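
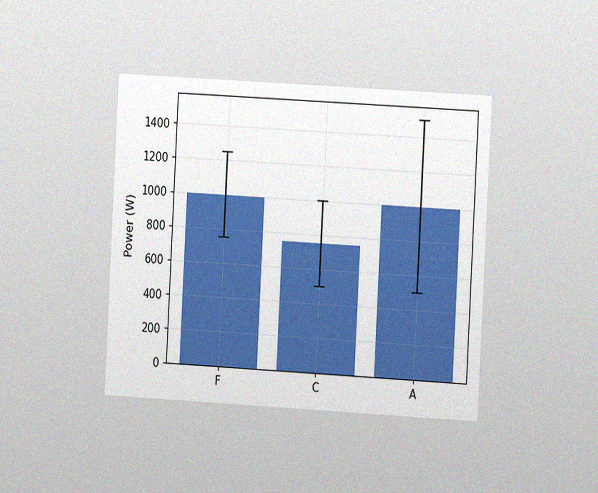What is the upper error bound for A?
The chart is tilted about 3° clockwise and viewed at a slight angle, with some photo noise. The A bar's upper whisker reaches 1500W.

1500W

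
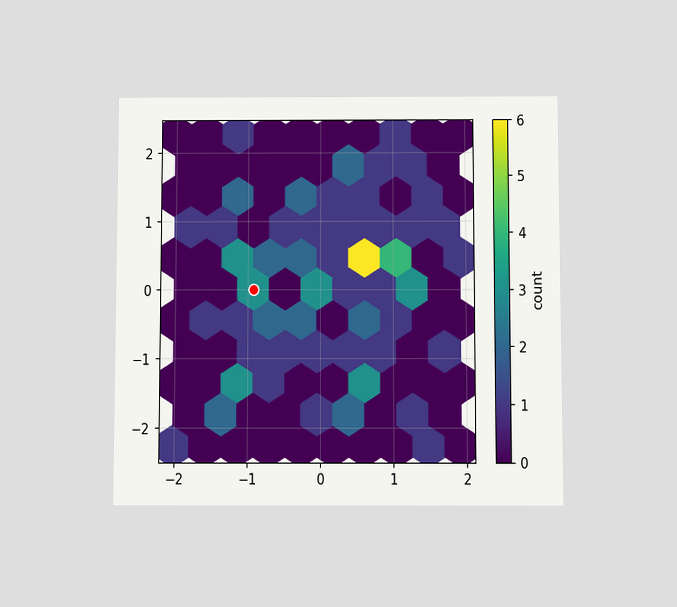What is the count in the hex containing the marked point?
3

The chart is viewed slightly from below. The marked hex reads 3 on the colorbar.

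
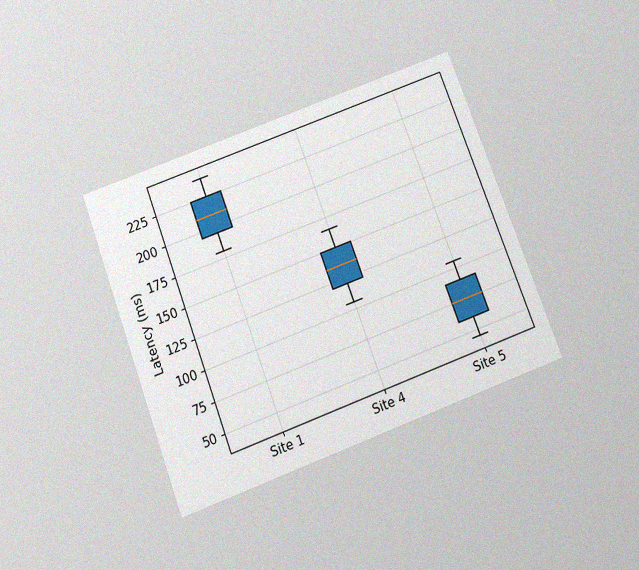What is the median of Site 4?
The chart is tilted about 21° counter-clockwise and viewed slightly from below, with some photo noise. The median line in the Site 4 box sits at 135ms.

135ms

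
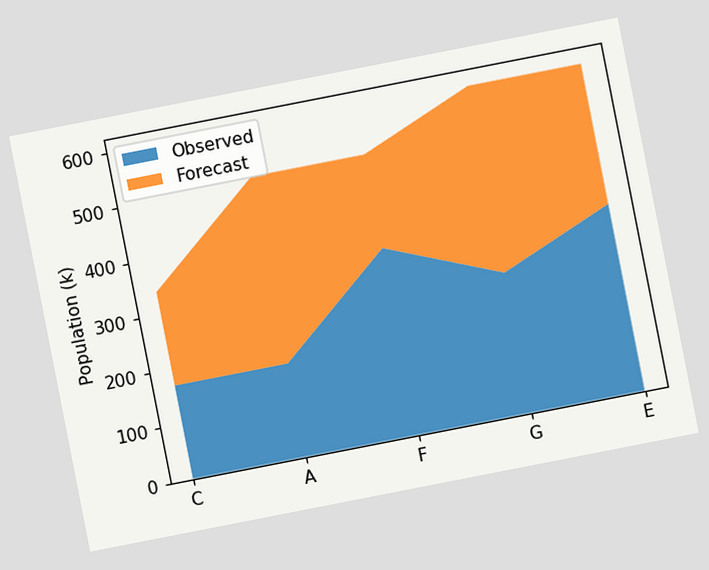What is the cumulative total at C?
The chart is tilted about 11° counter-clockwise. The stacked total at C reaches 340k.

340k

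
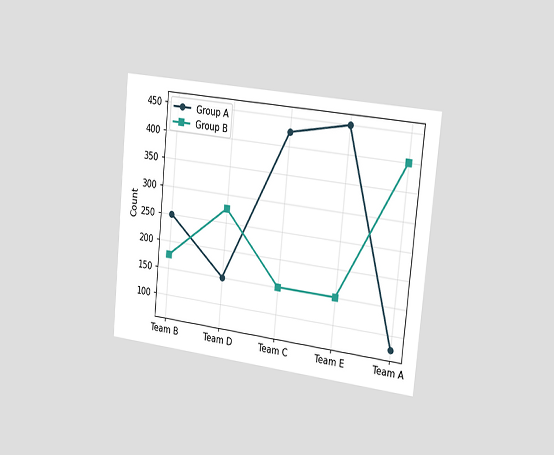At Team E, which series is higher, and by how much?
The chart is tilted about 6° clockwise and viewed slightly from the right. At Team E, Group A sits above the other line by 300.

Group A, by 300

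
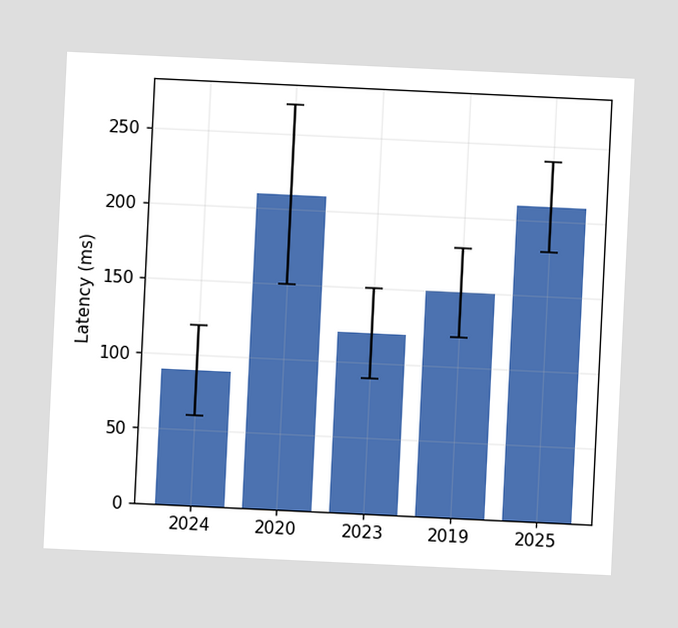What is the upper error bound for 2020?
270ms

The chart is tilted about 3° clockwise. The 2020 bar's upper whisker reaches 270ms.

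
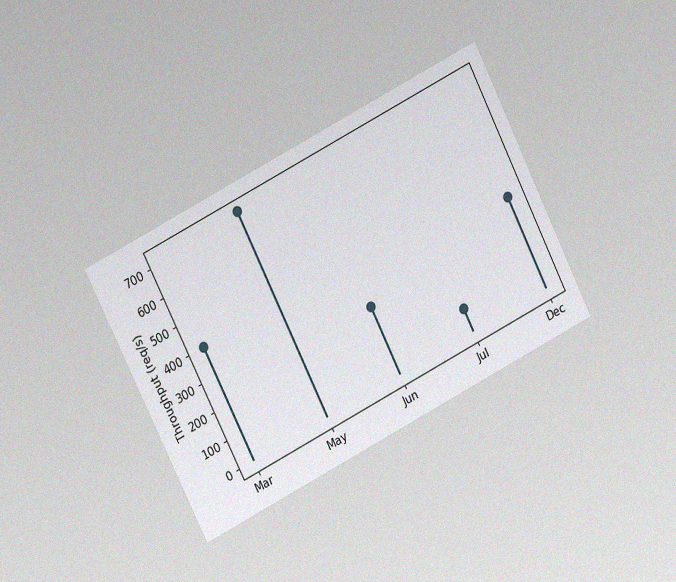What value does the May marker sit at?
720req/s

The chart is tilted about 27° counter-clockwise and viewed at a slight angle, with some photo noise. The May marker sits at 720req/s.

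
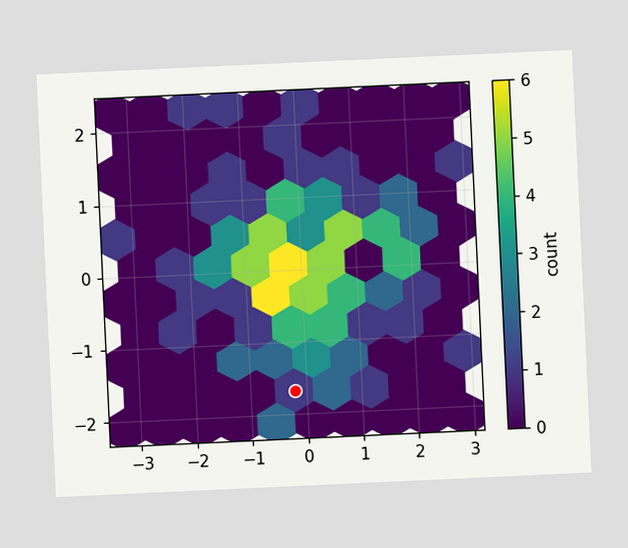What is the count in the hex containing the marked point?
1

The chart is tilted about 3° counter-clockwise. The marked hex reads 1 on the colorbar.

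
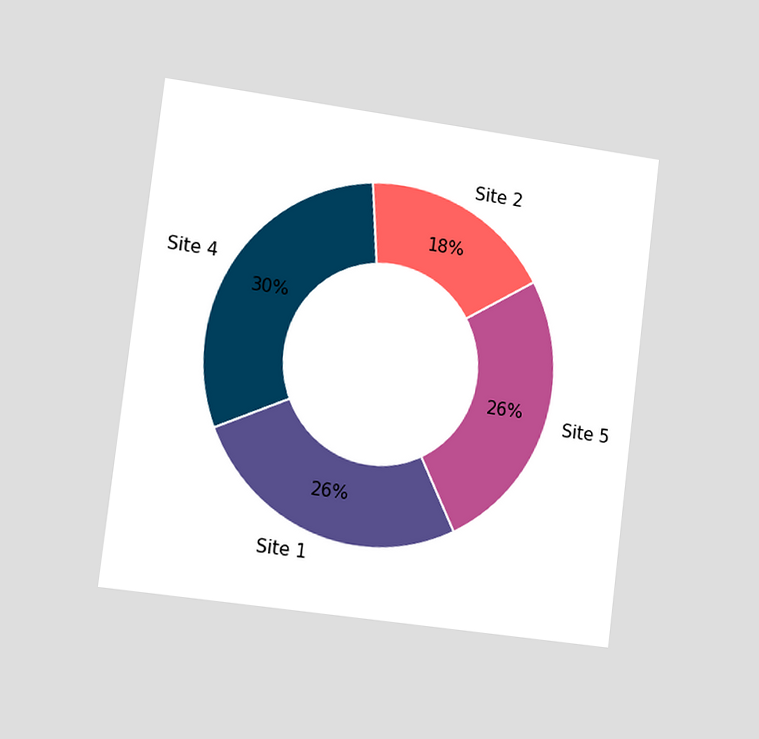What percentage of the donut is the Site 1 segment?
The chart is tilted about 7° clockwise and viewed slightly from the left. The Site 1 segment takes up 26% of the ring.

26%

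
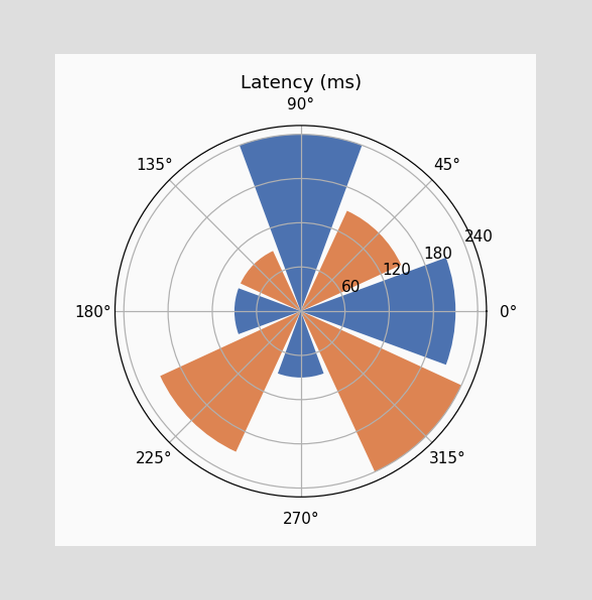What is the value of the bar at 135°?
The bar at 135° reaches 90ms on the radial axis.

90ms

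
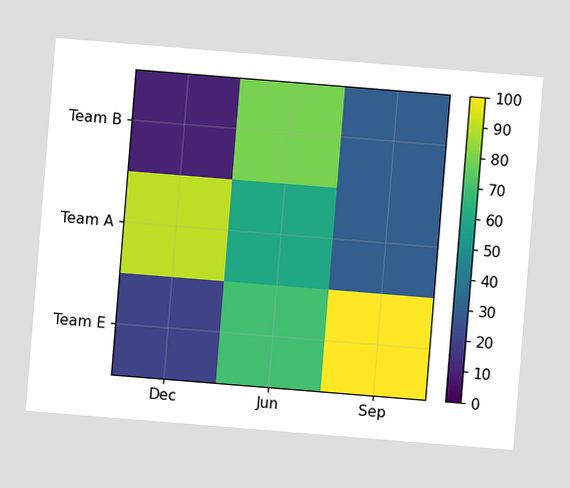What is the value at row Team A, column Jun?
The chart is tilted about 5° clockwise. Matching cell (Team A, Jun) against the colorbar gives 60.

60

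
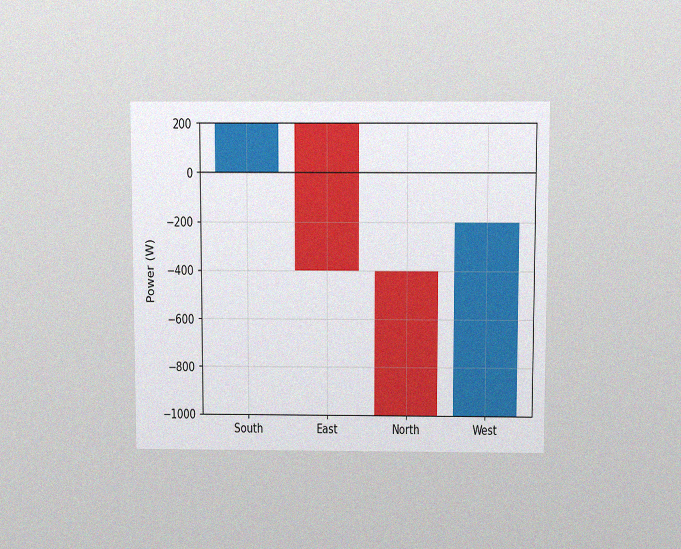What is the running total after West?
-200W

The chart is viewed slightly from above, with some photo noise. After West the running total reaches -200W.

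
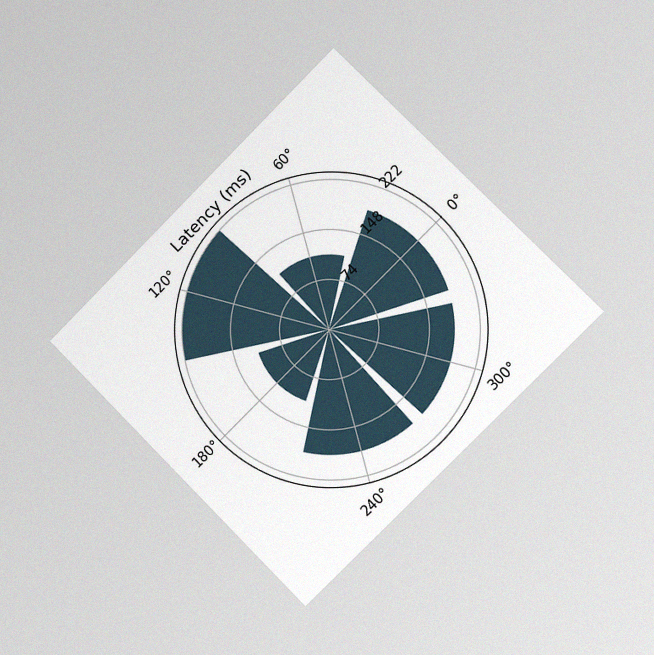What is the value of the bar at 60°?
111ms

The chart is tilted about 45° counter-clockwise and viewed slightly from the right, with some photo noise. The bar at 60° reaches 111ms on the radial axis.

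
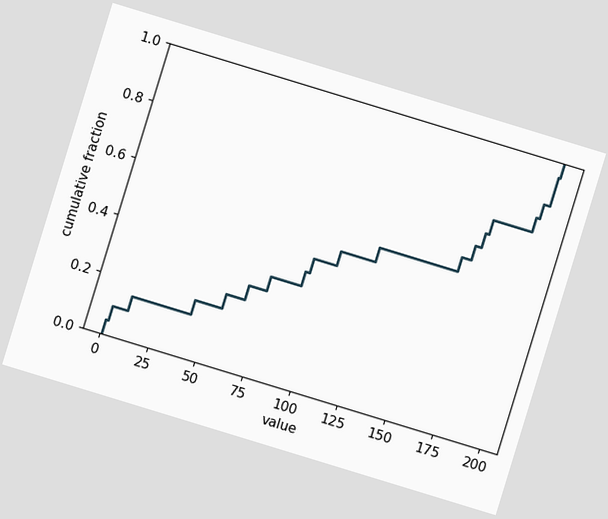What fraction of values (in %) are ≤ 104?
50%

The chart is tilted about 17° clockwise. At x=104 the ECDF step is at 50%.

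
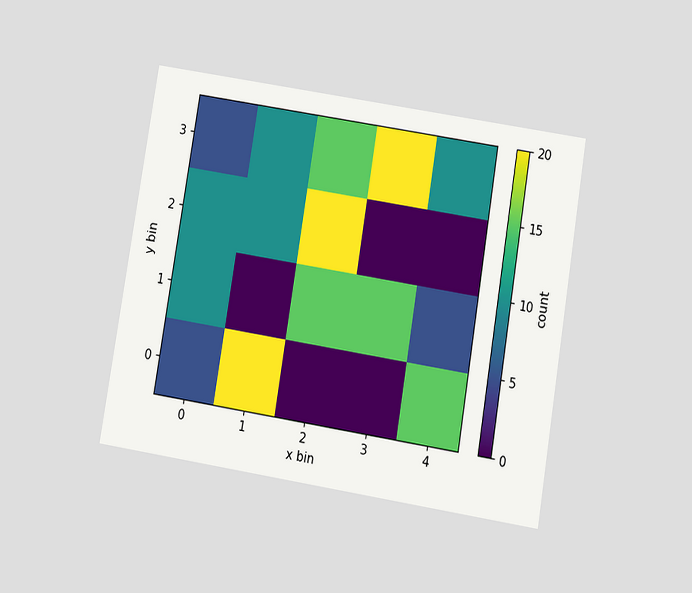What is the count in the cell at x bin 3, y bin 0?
The chart is tilted about 9° clockwise and viewed slightly from below. Matching the cell (3, 0) against the colorbar gives 0.

0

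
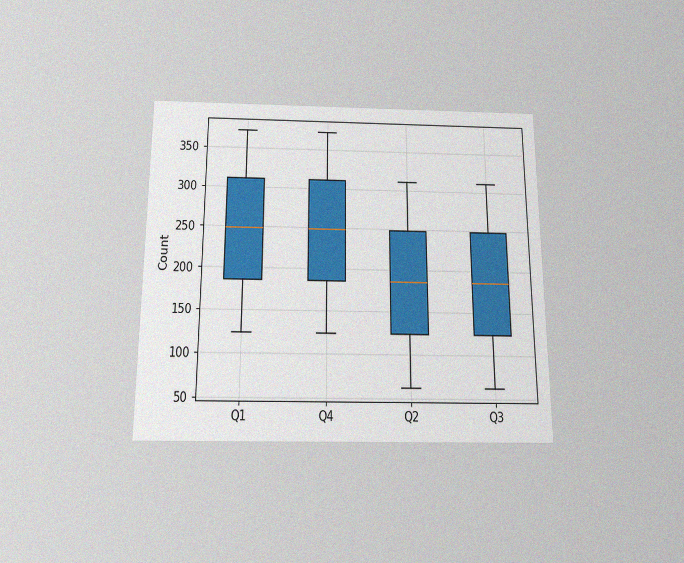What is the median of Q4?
248

The chart is viewed slightly from below, with some photo noise. The median line in the Q4 box sits at 248.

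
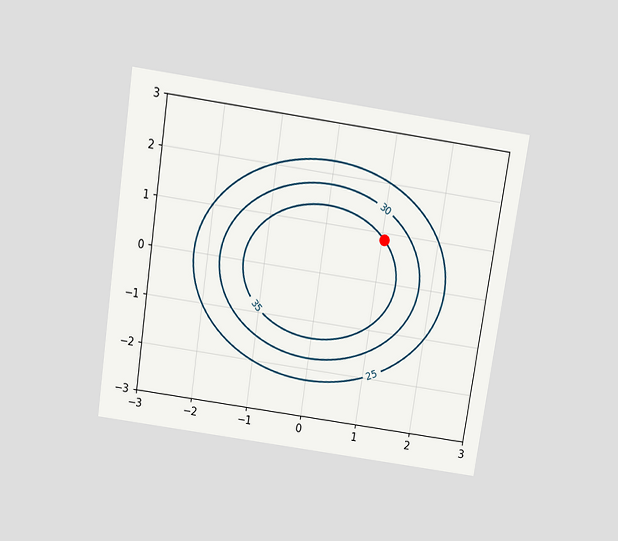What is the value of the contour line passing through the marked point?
35

The chart is tilted about 8° clockwise and viewed slightly from above. The marked point sits on the contour labelled 35.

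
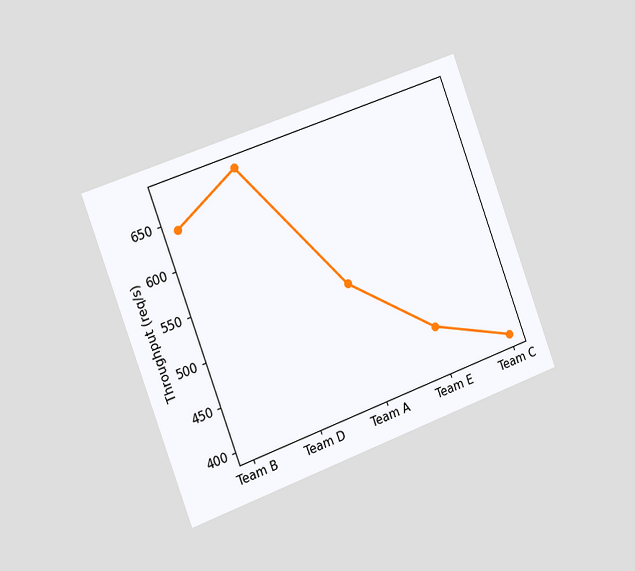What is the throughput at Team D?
The chart is tilted about 20° counter-clockwise and viewed slightly from the left. At Team D, the line is at 680req/s.

680req/s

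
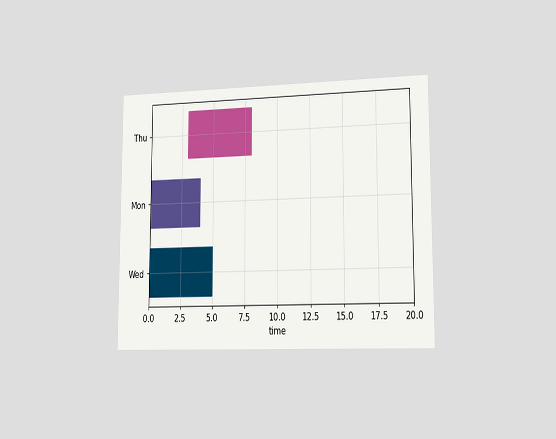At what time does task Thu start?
3

The chart is viewed slightly from the right. The Thu bar begins at t=3.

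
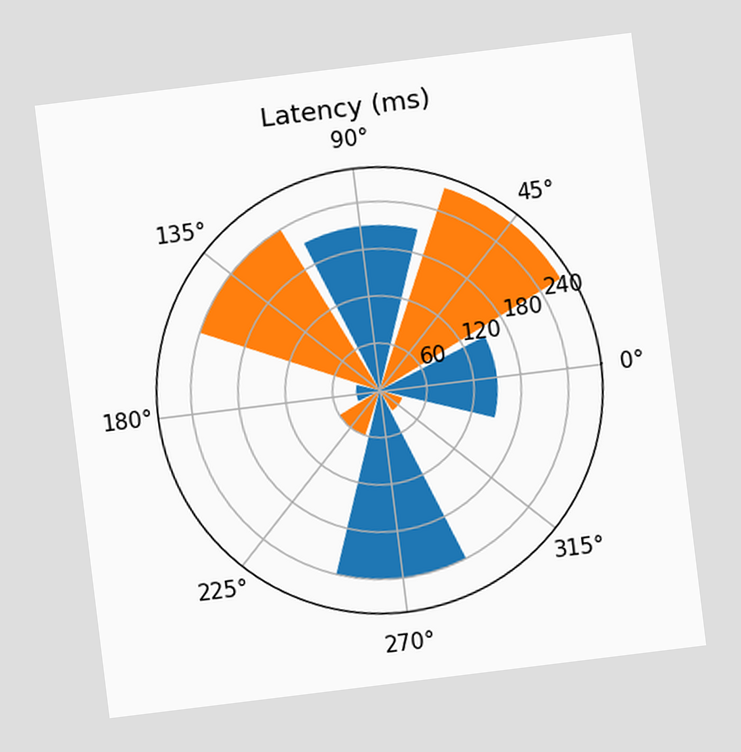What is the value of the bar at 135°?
The chart is tilted about 7° counter-clockwise. The bar at 135° reaches 240ms on the radial axis.

240ms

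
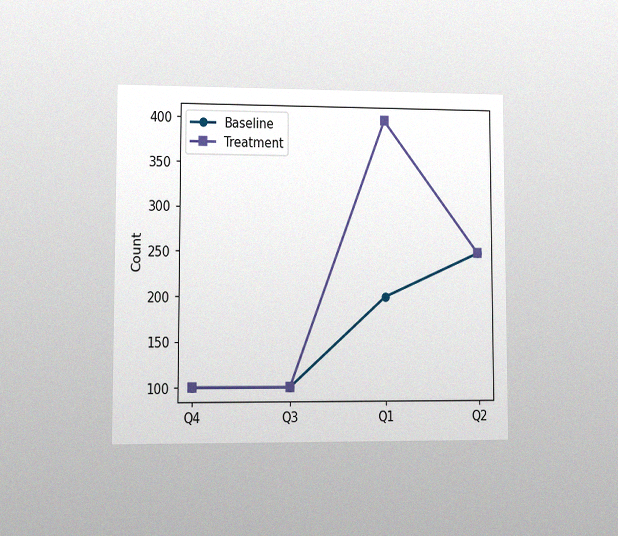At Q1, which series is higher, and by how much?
Treatment, by 200

The chart is viewed at a slight angle, with some photo noise. At Q1, Treatment sits above the other line by 200.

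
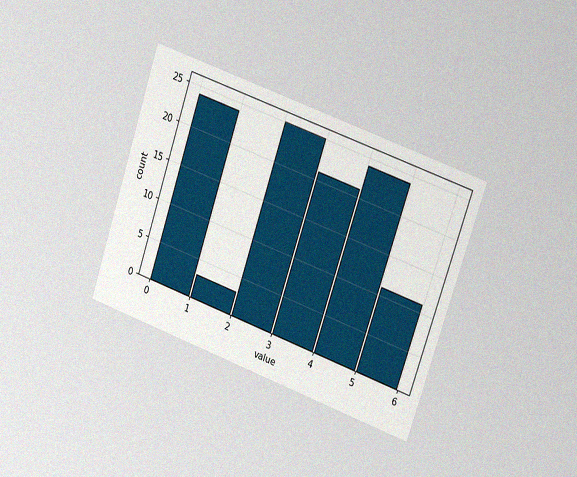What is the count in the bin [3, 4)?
The chart is tilted about 19° clockwise and viewed slightly from the right, with some photo noise. The [3, 4) bin has height 21.

21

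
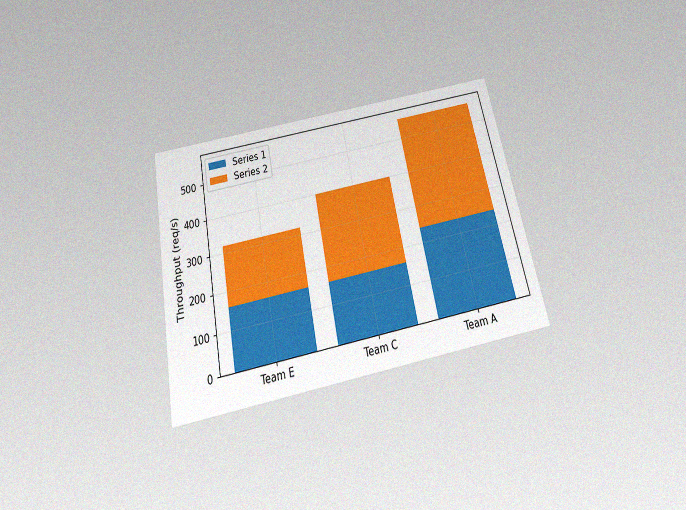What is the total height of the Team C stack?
400req/s

The chart is tilted about 12° counter-clockwise and viewed slightly from below, with some photo noise. The Team C stack's top reaches 400req/s on the y-axis.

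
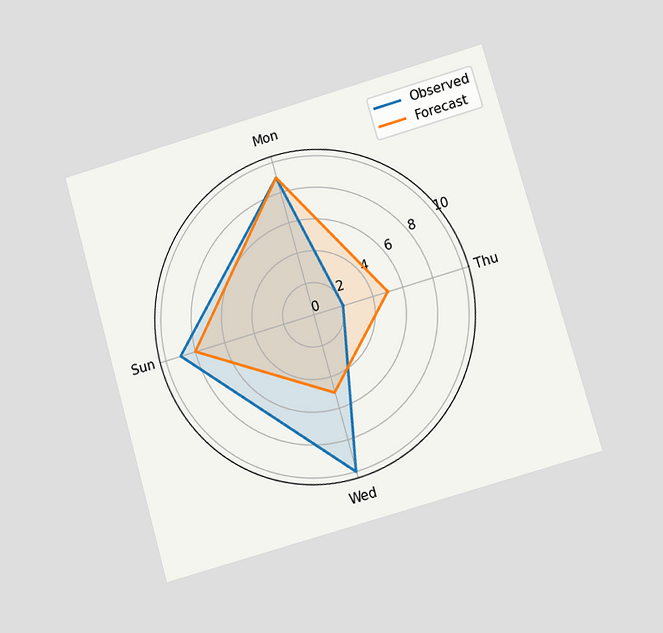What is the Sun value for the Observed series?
9

The chart is tilted about 16° counter-clockwise and viewed at a slight angle. On the Sun axis, Observed reaches 9.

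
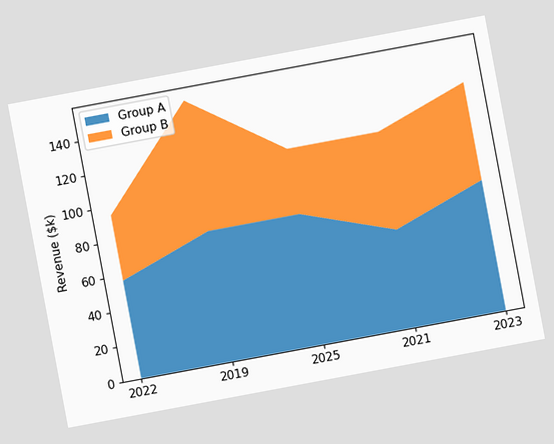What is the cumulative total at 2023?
The chart is tilted about 11° counter-clockwise. The stacked total at 2023 reaches $133k.

$133k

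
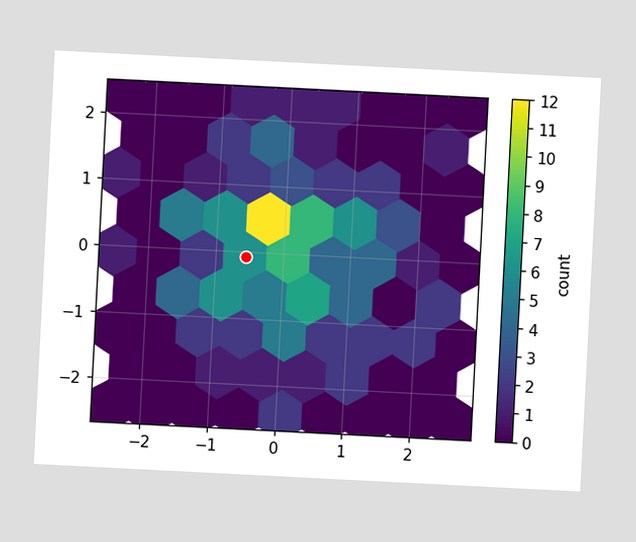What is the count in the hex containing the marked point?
The chart is tilted about 3° clockwise. The marked hex reads 6 on the colorbar.

6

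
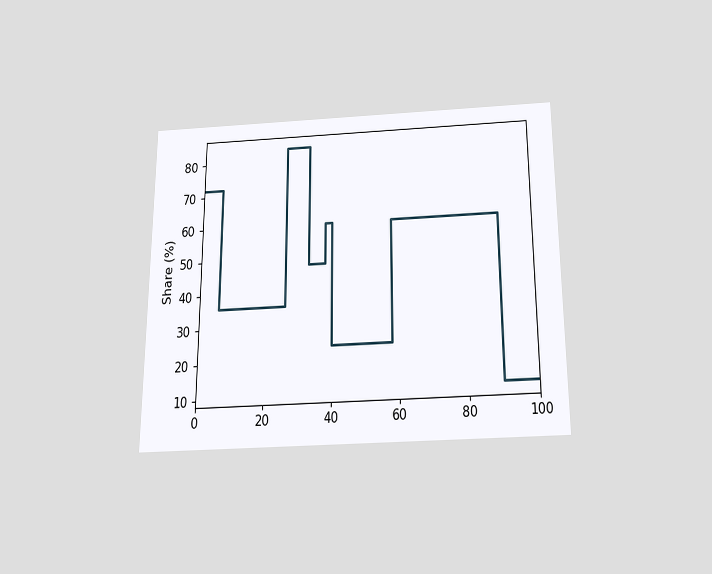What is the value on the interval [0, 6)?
The chart is viewed slightly from below. On [0, 6) the step sits at 72%.

72%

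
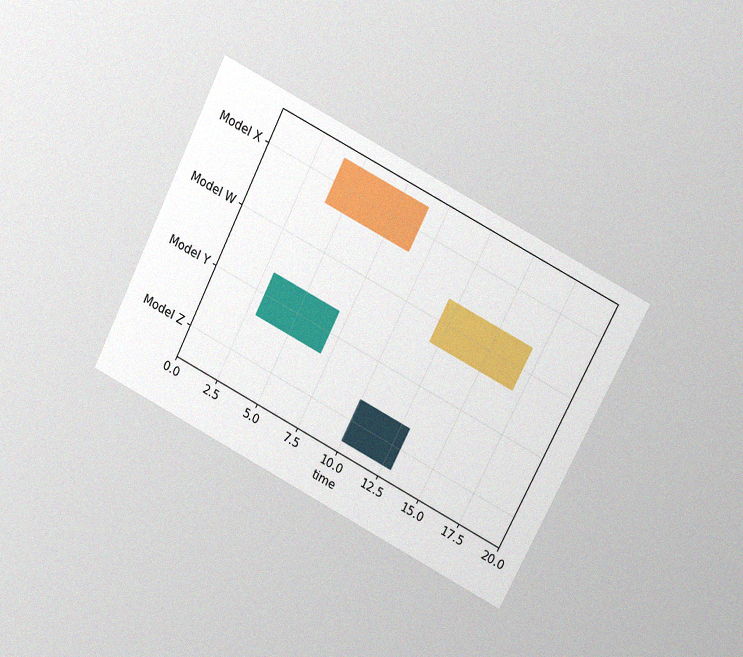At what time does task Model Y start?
3

The chart is tilted about 27° clockwise and viewed at a slight angle, with some photo noise. The Model Y bar begins at t=3.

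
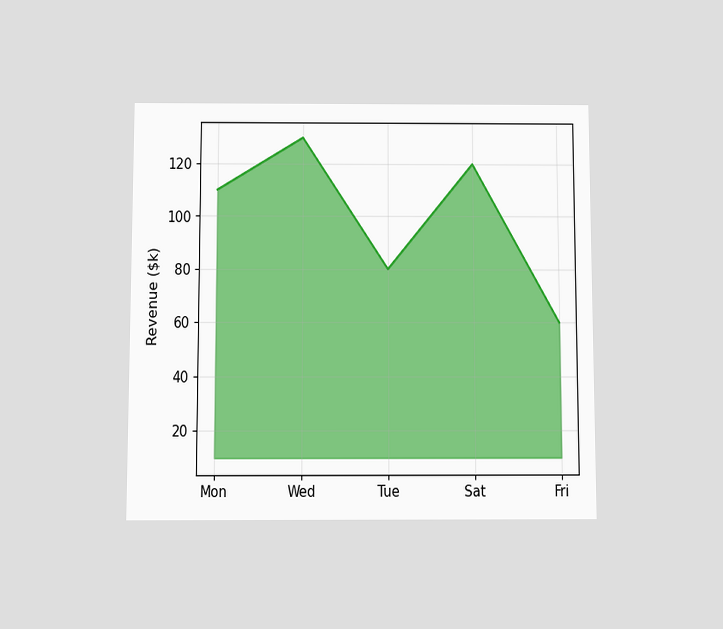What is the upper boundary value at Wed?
$130k

The chart is viewed at a slight angle. At Wed the upper boundary is at $130k.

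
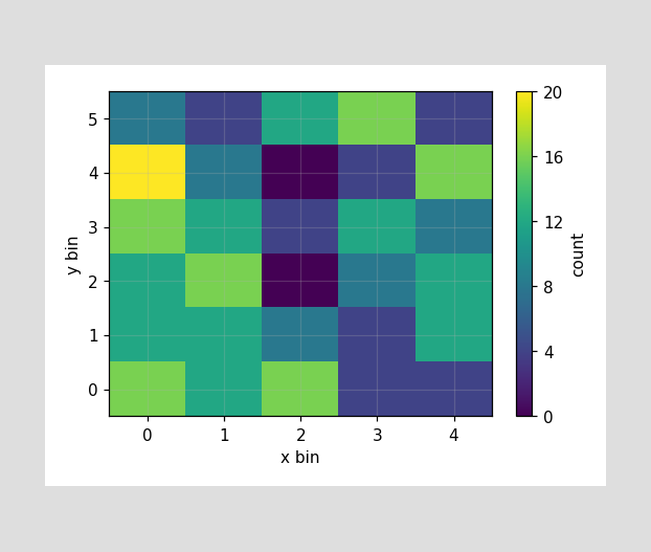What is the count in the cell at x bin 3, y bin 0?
4

Matching the cell (3, 0) against the colorbar gives 4.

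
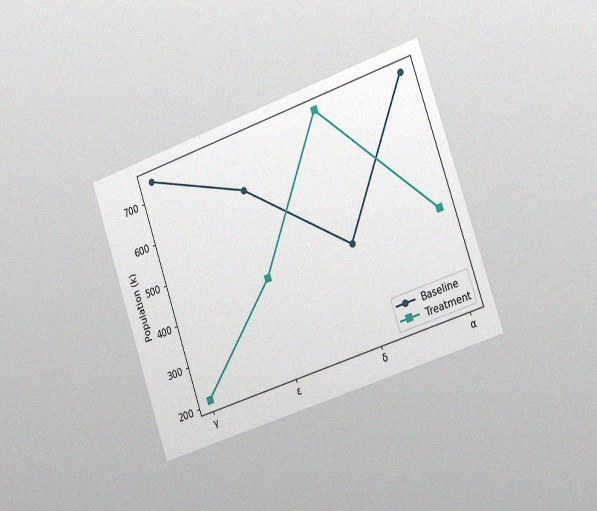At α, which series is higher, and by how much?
The chart is tilted about 19° counter-clockwise and viewed slightly from the right, with some photo noise. At α, Baseline sits above the other line by 318k.

Baseline, by 318k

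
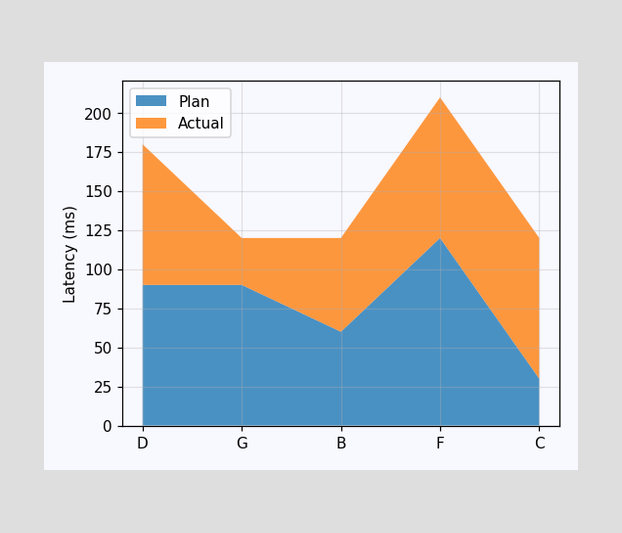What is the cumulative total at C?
The stacked total at C reaches 120ms.

120ms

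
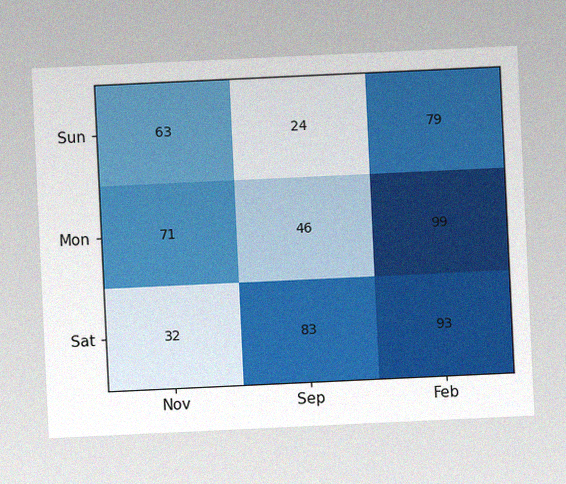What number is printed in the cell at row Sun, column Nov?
63

The chart is tilted about 3° counter-clockwise, with some photo noise. The (Sun, Nov) cell reads 63.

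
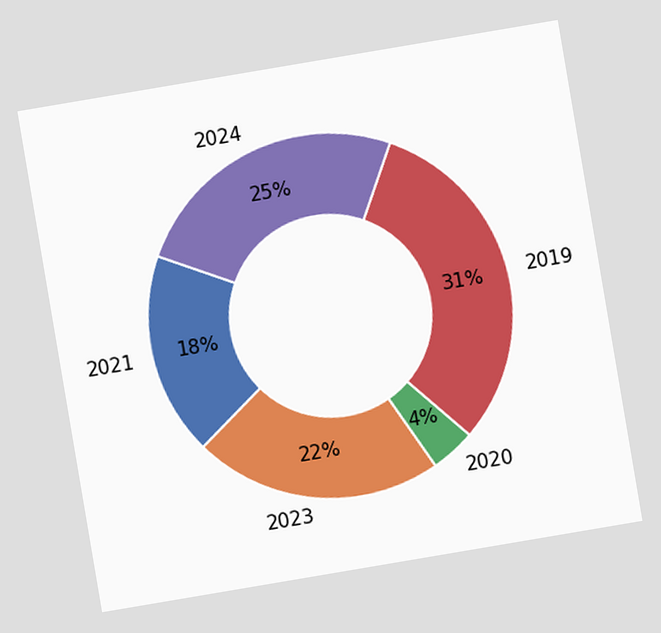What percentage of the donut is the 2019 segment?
The chart is tilted about 10° counter-clockwise. The 2019 segment takes up 31% of the ring.

31%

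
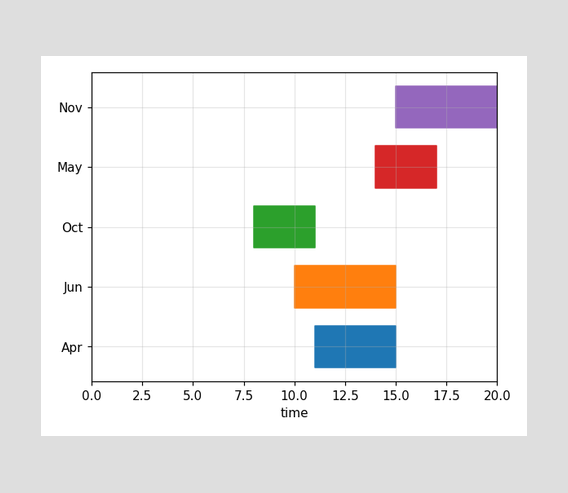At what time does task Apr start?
11

The Apr bar begins at t=11.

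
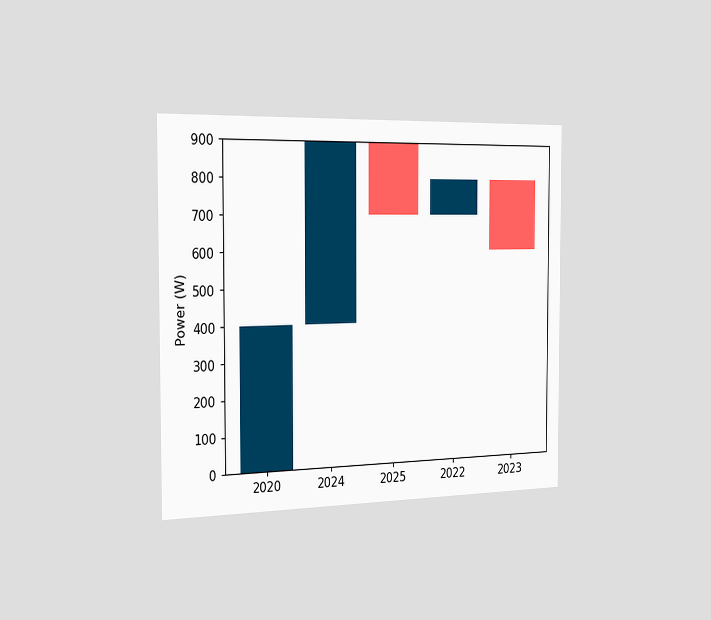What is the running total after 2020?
The chart is viewed slightly from the left. After 2020 the running total reaches 400W.

400W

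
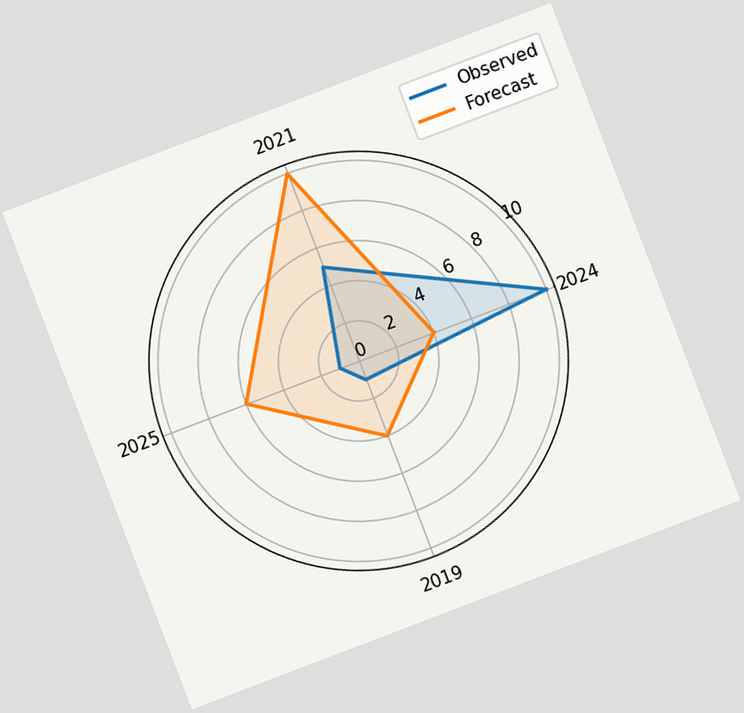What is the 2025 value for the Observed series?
1

The chart is tilted about 21° counter-clockwise. On the 2025 axis, Observed reaches 1.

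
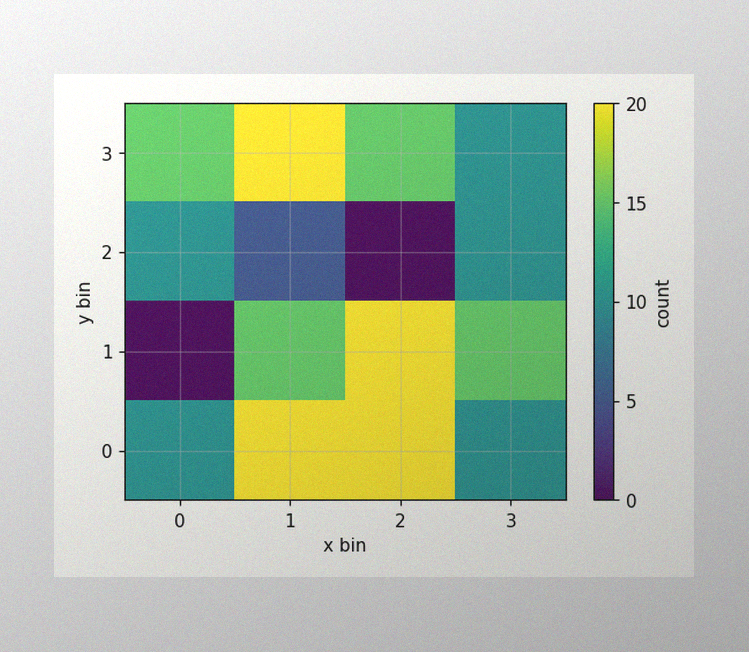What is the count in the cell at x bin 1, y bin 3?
20

The image has some photo noise and uneven lighting. Matching the cell (1, 3) against the colorbar gives 20.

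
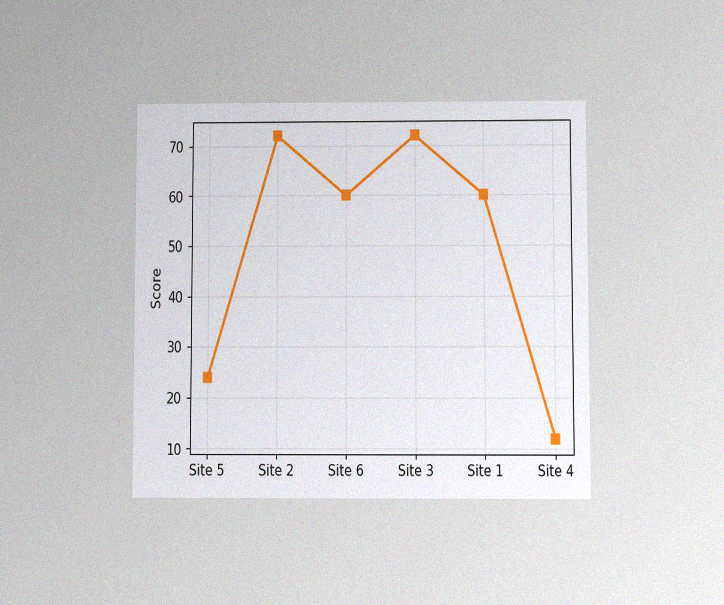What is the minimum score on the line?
12

The chart is viewed at a slight angle, with some photo noise. The lowest point is at Site 4, and reading across to the y-axis gives 12.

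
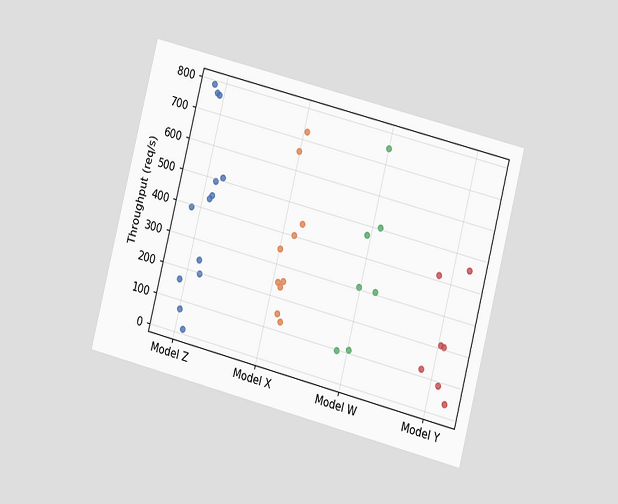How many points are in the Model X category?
10

The chart is tilted about 14° clockwise and viewed at a slight angle. Counting the markers in the Model X column gives 10.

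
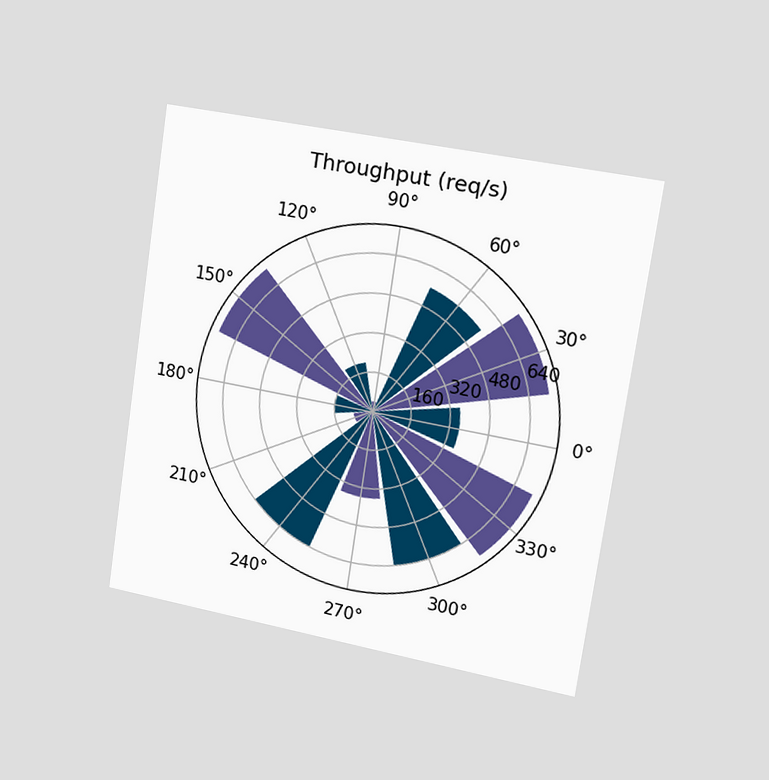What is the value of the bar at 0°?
The chart is tilted about 8° clockwise and viewed slightly from the right. The bar at 0° reaches 360req/s on the radial axis.

360req/s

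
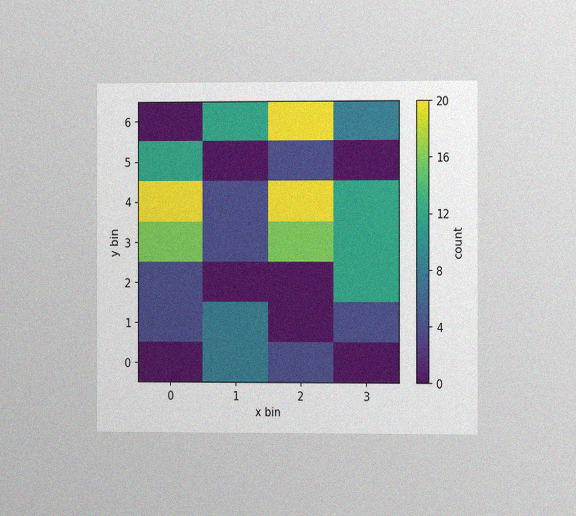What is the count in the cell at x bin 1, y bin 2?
The chart is viewed slightly from the right, with some photo noise. Matching the cell (1, 2) against the colorbar gives 0.

0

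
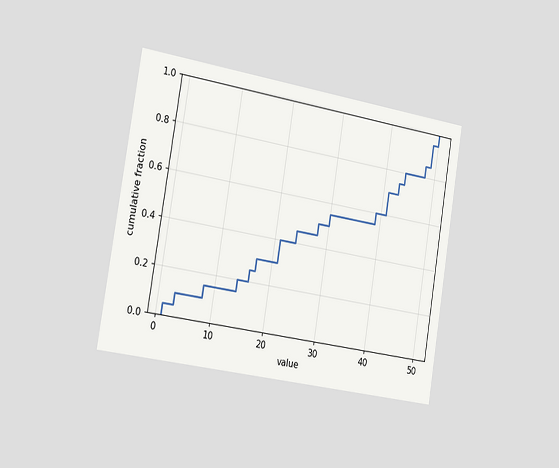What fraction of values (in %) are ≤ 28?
50%

The chart is tilted about 9° clockwise and viewed slightly from the left. At x=28 the ECDF step is at 50%.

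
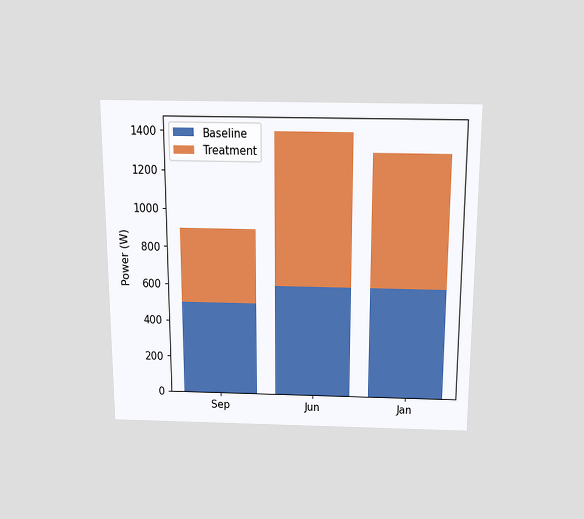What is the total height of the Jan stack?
1300W

The chart is viewed slightly from above. The Jan stack's top reaches 1300W on the y-axis.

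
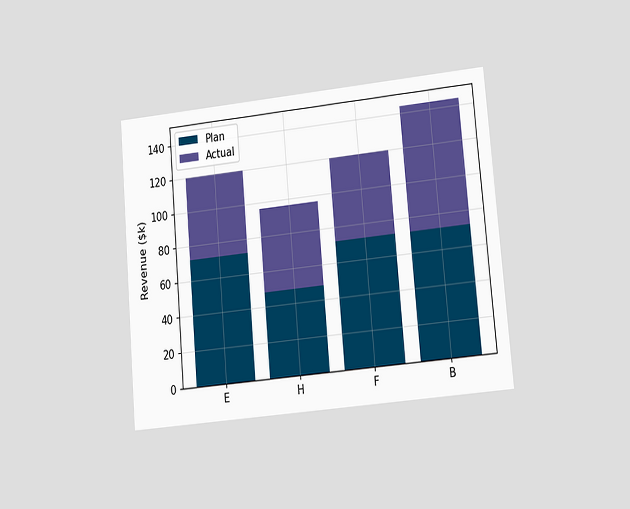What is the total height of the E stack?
$120k

The chart is tilted about 5° counter-clockwise and viewed at a slight angle. The E stack's top reaches $120k on the y-axis.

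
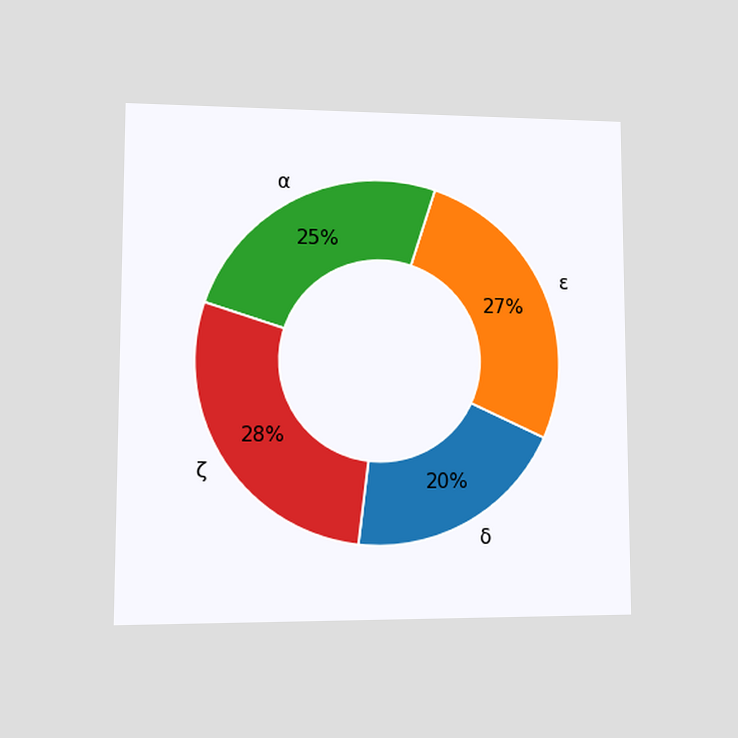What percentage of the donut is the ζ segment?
28%

The chart is viewed at a slight angle. The ζ segment takes up 28% of the ring.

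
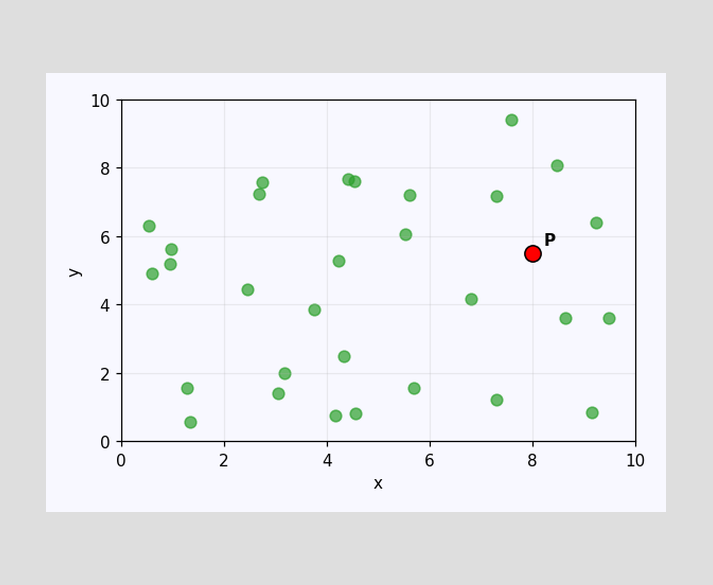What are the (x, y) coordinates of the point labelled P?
(8, 5.5)

Following the gridlines from P to each axis, P sits at (8, 5.5).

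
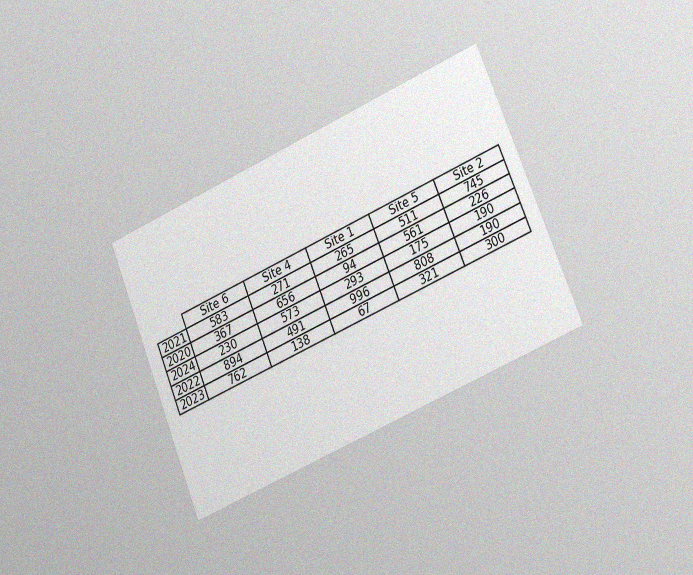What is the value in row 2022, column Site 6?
The chart is tilted about 23° counter-clockwise and viewed slightly from the right, with some photo noise. The (2022, Site 6) cell reads 894.

894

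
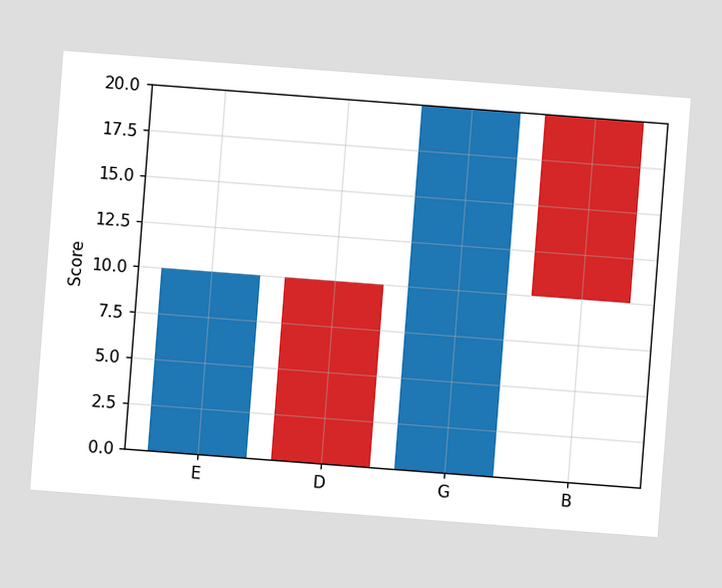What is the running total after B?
10

The chart is tilted about 4° clockwise. After B the running total reaches 10.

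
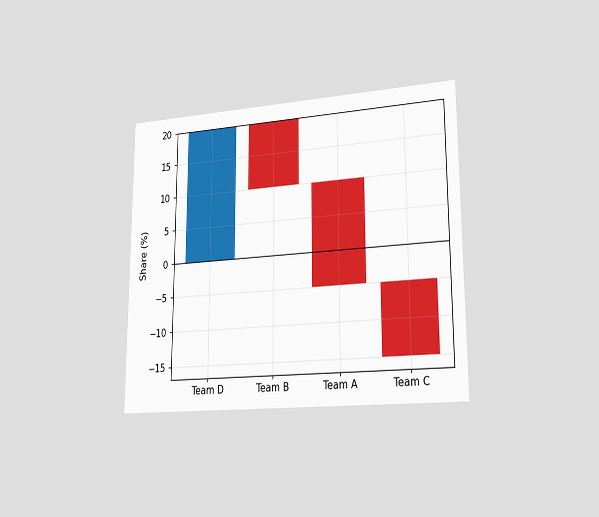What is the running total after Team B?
The chart is viewed slightly from the right. After Team B the running total reaches 10%.

10%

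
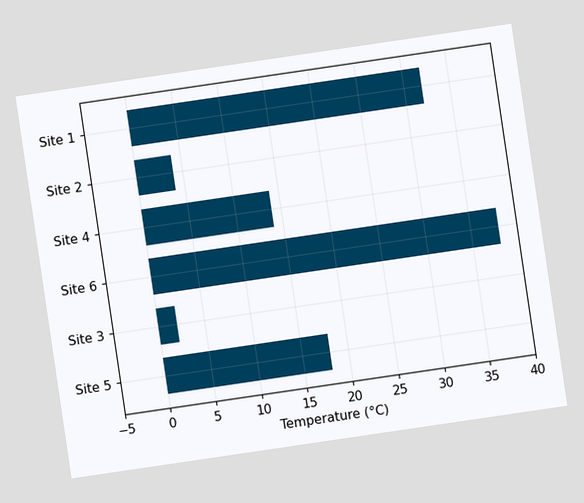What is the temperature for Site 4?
14°C

The chart is tilted about 8° counter-clockwise. Reading along the chart's x-axis, the Site 4 bar reaches 14°C.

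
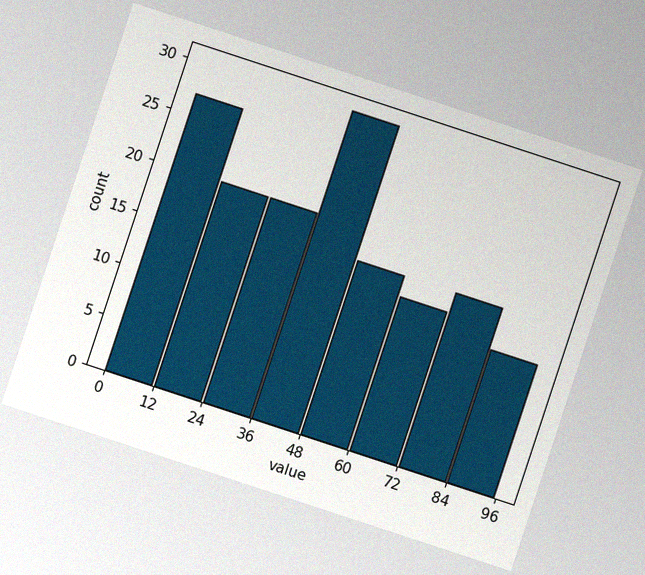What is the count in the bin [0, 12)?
27

The chart is tilted about 18° clockwise, with some photo noise. The [0, 12) bin has height 27.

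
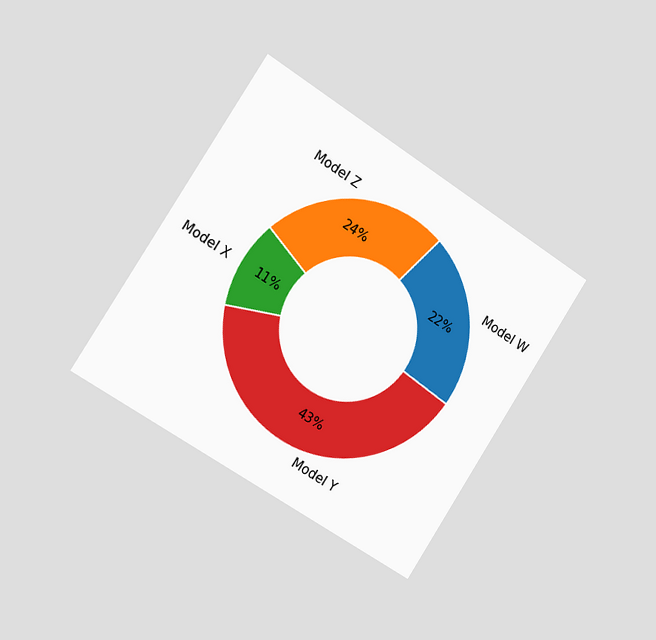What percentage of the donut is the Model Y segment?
The chart is tilted about 33° clockwise and viewed slightly from the left. The Model Y segment takes up 43% of the ring.

43%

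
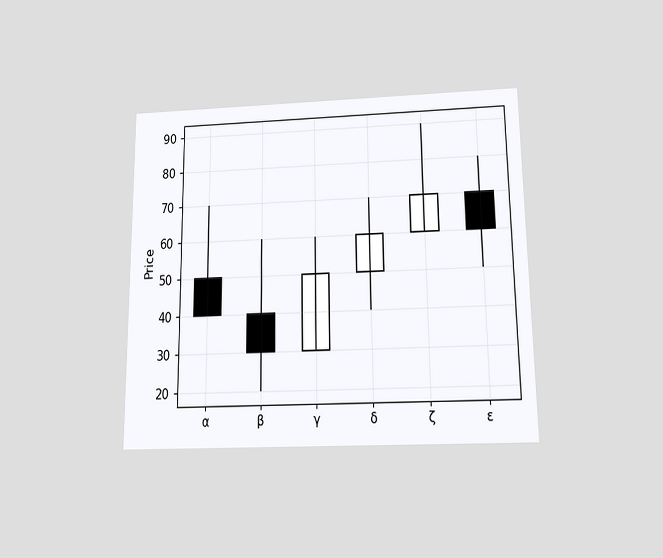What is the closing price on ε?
The chart is viewed slightly from below. The ε candle closes at 60.

60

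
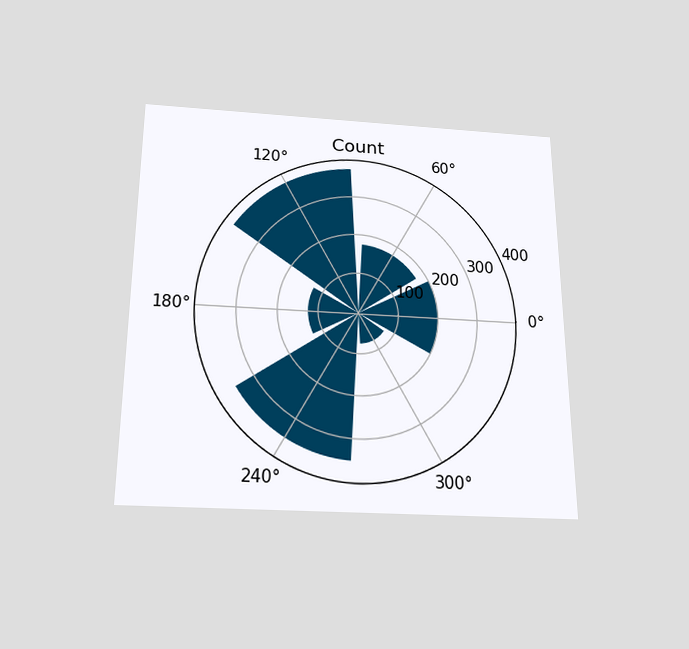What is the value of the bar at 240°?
The chart is viewed slightly from below. The bar at 240° reaches 350 on the radial axis.

350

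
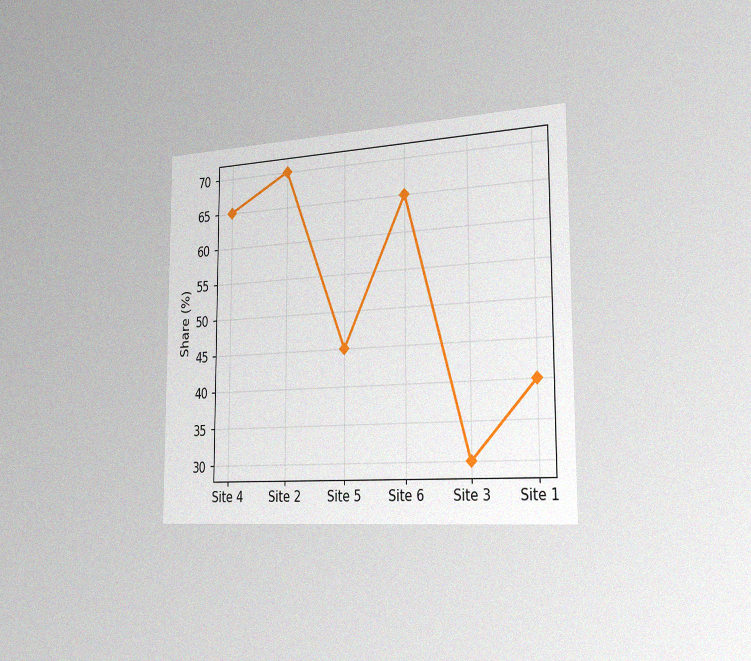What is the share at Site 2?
70%

The chart is viewed slightly from the right, with some photo noise. At Site 2, the line is at 70%.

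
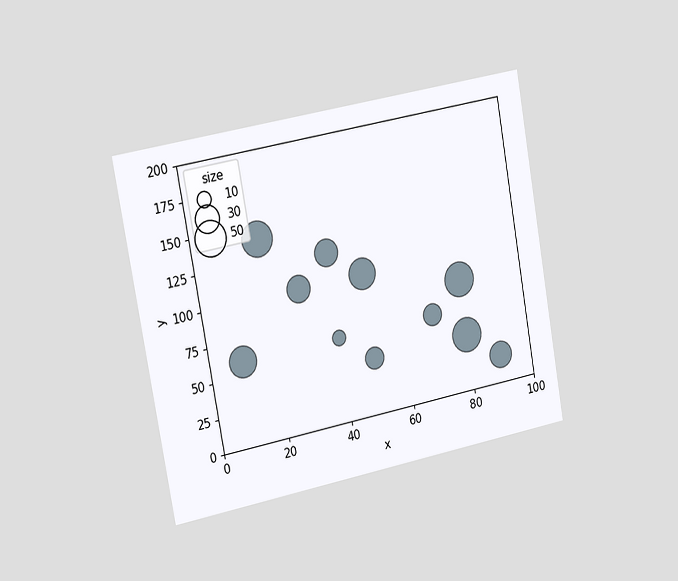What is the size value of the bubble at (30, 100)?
The chart is tilted about 10° counter-clockwise and viewed slightly from the left. Matching the bubble at (30, 100) against the size legend gives 30.

30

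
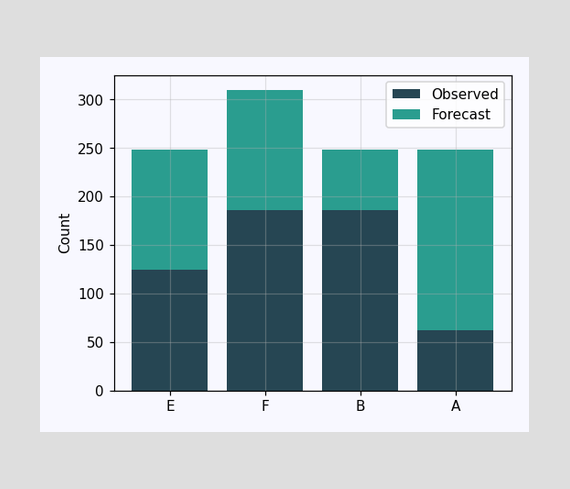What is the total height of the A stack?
248

The A stack's top reaches 248 on the y-axis.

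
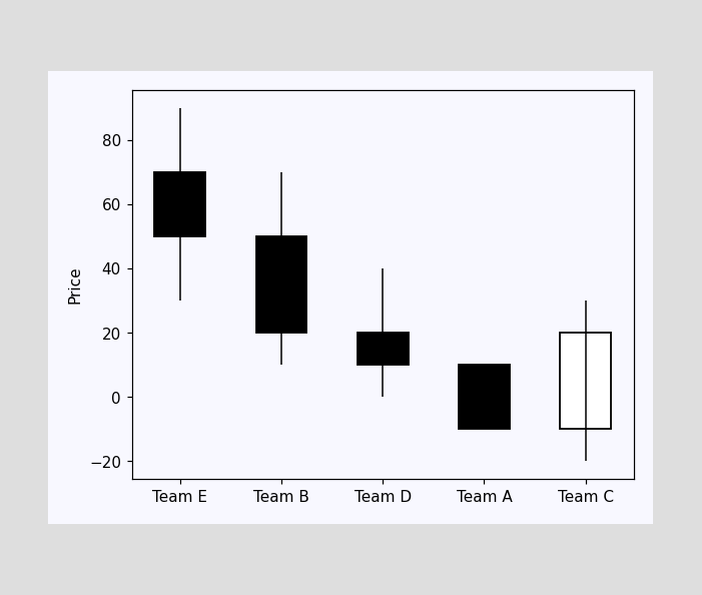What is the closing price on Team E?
50

The Team E candle closes at 50.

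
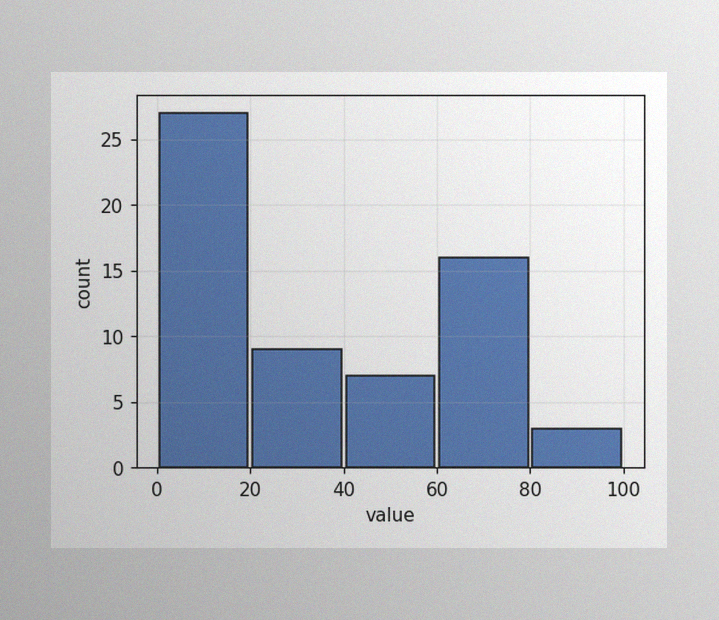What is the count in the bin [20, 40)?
The image has some photo noise and uneven lighting. The [20, 40) bin has height 9.

9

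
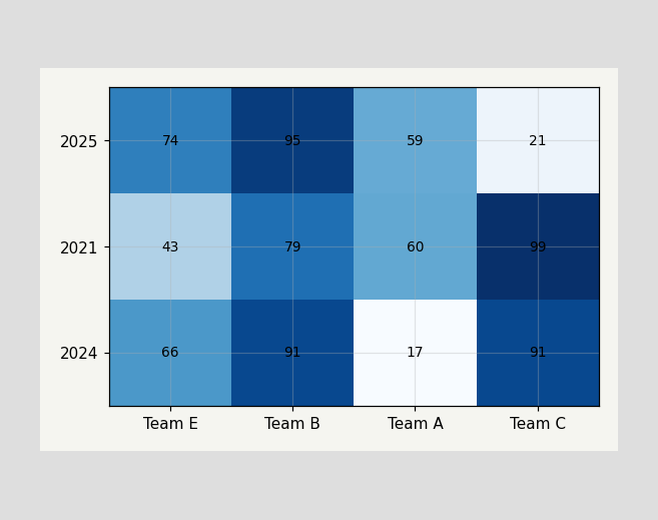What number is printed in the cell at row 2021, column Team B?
79

The (2021, Team B) cell reads 79.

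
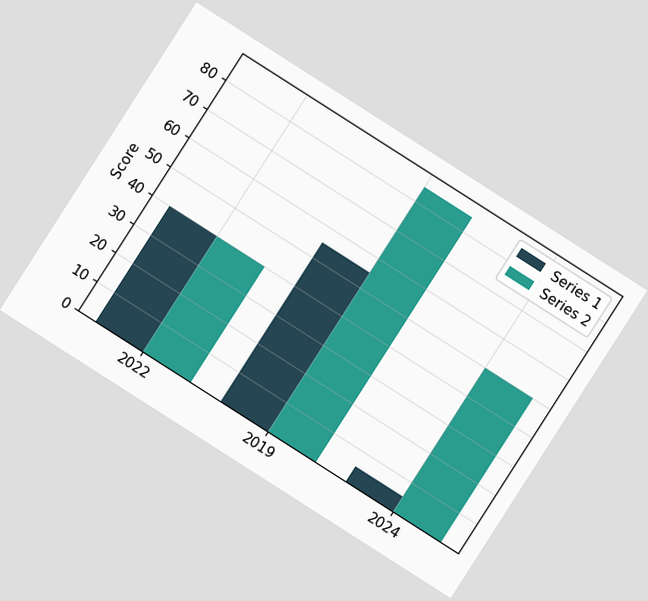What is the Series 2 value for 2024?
The chart is tilted about 33° clockwise. The Series 2 bar at 2024 reaches 50 on the y-axis.

50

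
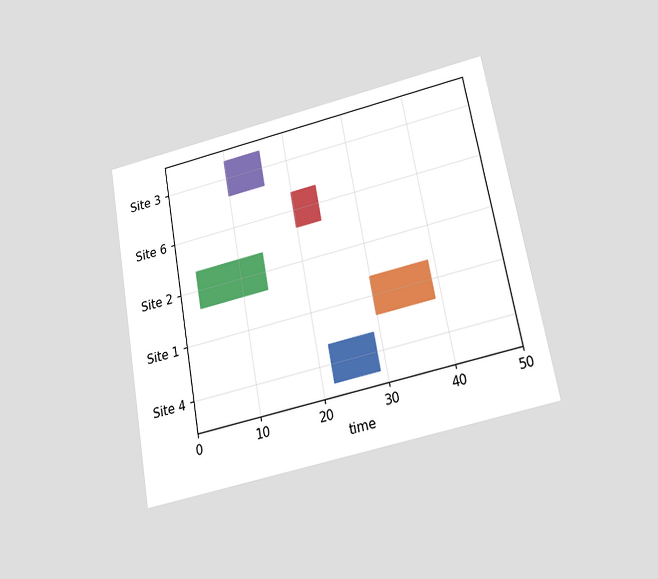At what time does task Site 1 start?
The chart is tilted about 10° counter-clockwise and viewed slightly from below. The Site 1 bar begins at t=30.

30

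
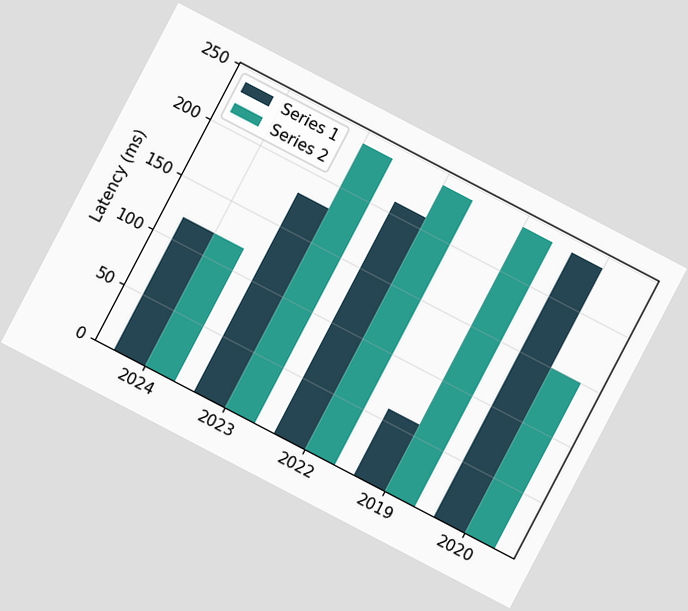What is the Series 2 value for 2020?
150ms

The chart is tilted about 28° clockwise. The Series 2 bar at 2020 reaches 150ms on the y-axis.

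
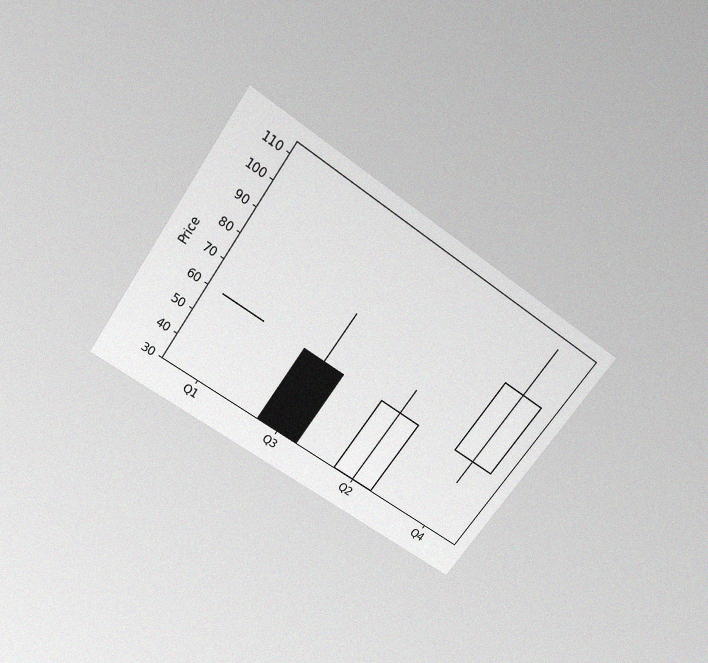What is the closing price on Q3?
The chart is tilted about 35° clockwise and viewed slightly from above, with some photo noise. The Q3 candle closes at 30.

30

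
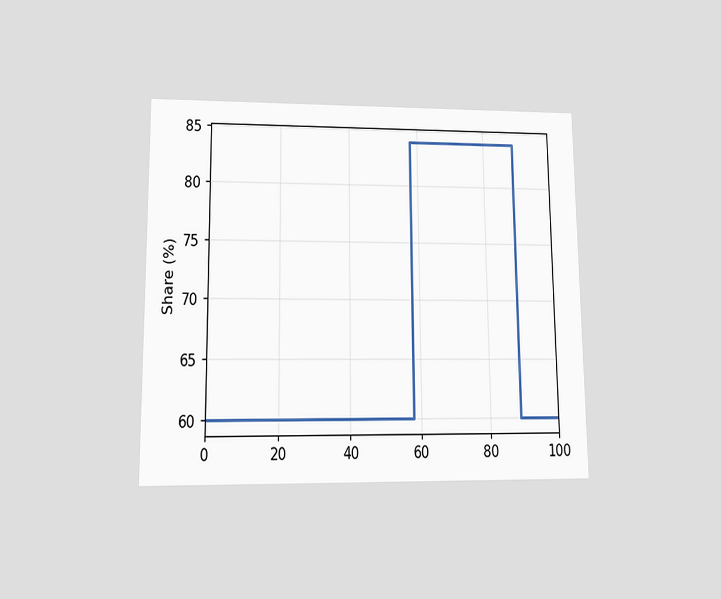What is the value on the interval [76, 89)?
84%

The chart is viewed at a slight angle. On [76, 89) the step sits at 84%.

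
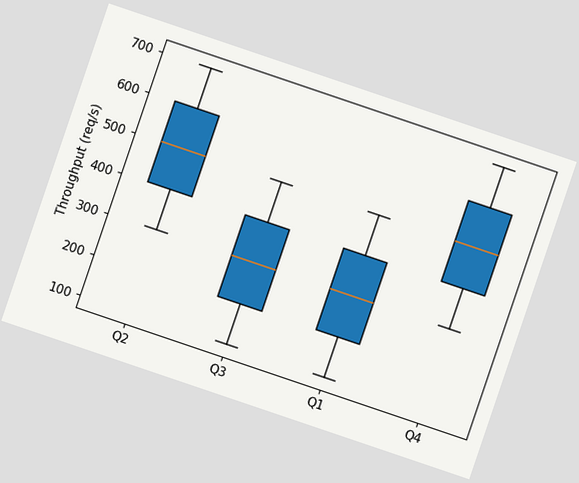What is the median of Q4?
500req/s

The chart is tilted about 19° clockwise. The median line in the Q4 box sits at 500req/s.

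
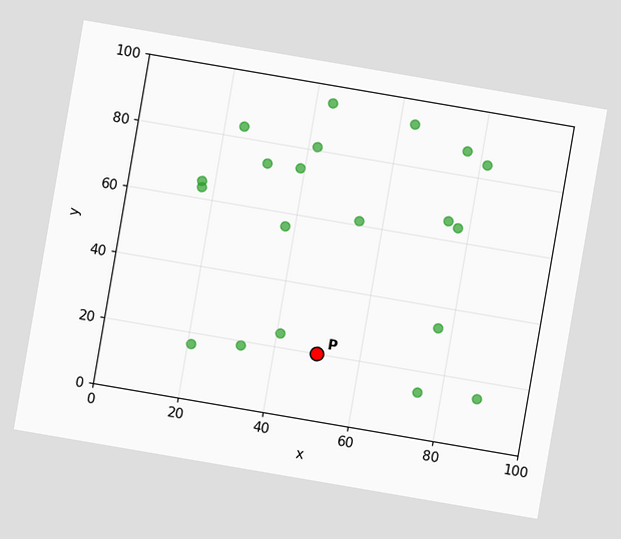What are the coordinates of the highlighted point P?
(50, 20)

The chart is tilted about 10° clockwise. Following the gridlines from P to each axis, P sits at (50, 20).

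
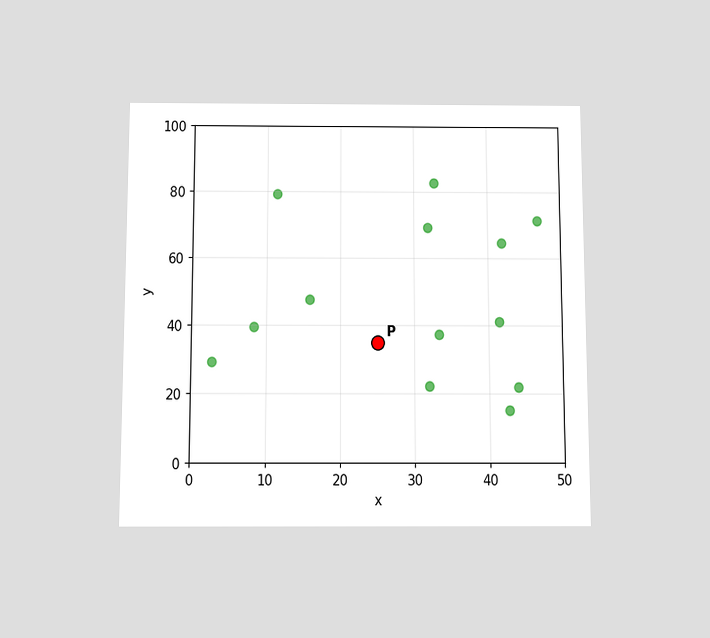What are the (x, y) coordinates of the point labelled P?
(25, 35)

The chart is viewed slightly from below. Following the gridlines from P to each axis, P sits at (25, 35).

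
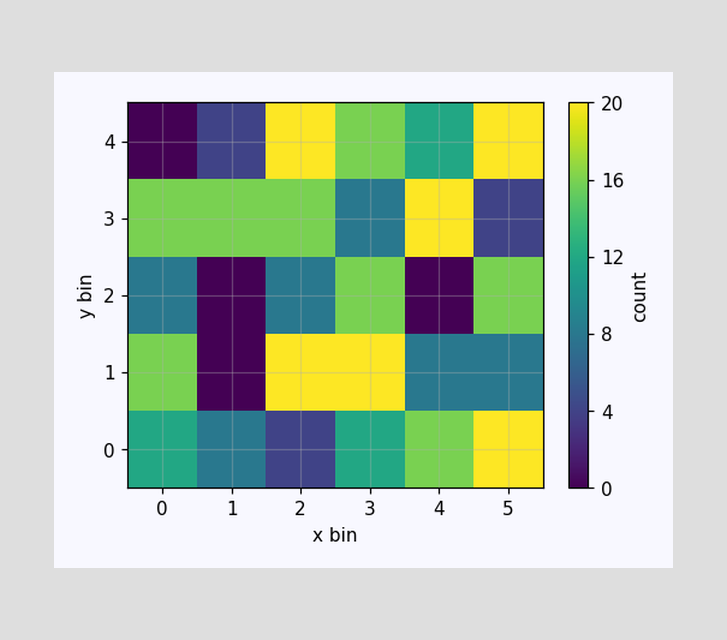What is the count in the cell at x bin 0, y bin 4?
Matching the cell (0, 4) against the colorbar gives 0.

0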